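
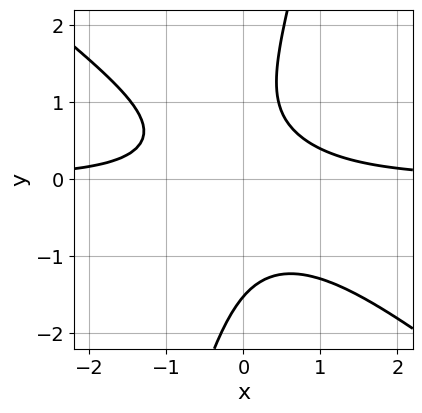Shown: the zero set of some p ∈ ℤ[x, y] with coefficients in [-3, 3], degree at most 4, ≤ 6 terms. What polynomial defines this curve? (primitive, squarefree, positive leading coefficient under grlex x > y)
1. The degree is 3 — the shape is more complex than any degree-2 curve.
2. Observable constraints: the curve avoids every integer x-axis point in the box.
3. Assembling these constraints gives the stated polynomial.

3*x^2*y + 3*x*y^2 - y^3 + y - 2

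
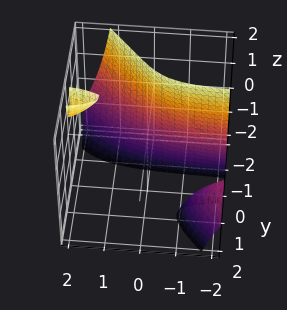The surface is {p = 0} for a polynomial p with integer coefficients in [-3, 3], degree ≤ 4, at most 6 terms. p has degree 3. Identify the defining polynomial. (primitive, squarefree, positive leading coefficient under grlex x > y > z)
First, there are 3 components. They look like related sheets of one shape, so recover p as a whole.
Next, deg p = 3. A generic line meets the surface in up to 3 points.
Then, reading off the gridlines: no z-intercept at any integer in the box; it misses every integer gridline on the x-axis.
Finally, the integer polynomial consistent with all of this is the stated p.

2*x*y^2 - x*y*z + 2*y^3 - x*y + 1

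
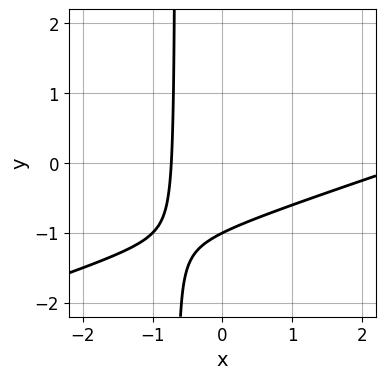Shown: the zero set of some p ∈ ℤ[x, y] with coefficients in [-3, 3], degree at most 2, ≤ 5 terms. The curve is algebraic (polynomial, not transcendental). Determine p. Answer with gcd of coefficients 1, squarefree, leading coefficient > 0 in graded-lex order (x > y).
x^2 - 3*x*y - 2*x - 2*y - 2

Degree: the shape is more complex than any degree-1 curve, so deg p = 2.
From the visible intercepts: it meets the y-axis at y = -1 (among the integer gridlines).
These observations pin down the coefficients.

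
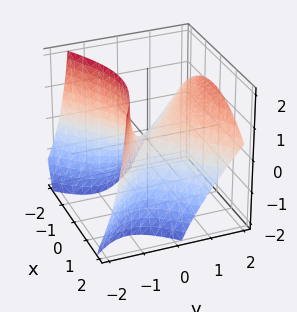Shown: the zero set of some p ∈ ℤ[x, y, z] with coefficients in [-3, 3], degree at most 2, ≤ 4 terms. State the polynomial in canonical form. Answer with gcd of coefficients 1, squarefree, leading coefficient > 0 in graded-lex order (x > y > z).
(a) deg p = 2.
(b) From the visible intercepts: one y-axis crossing is at y = 0; it meets the x-axis at x = 0 (among the integer gridlines); it meets the z-axis at z = 0 (among the integer gridlines).
(c) The integer polynomial consistent with all of this is the stated p.

2*x^2 - 3*y^2 + 3*y*z + 3*z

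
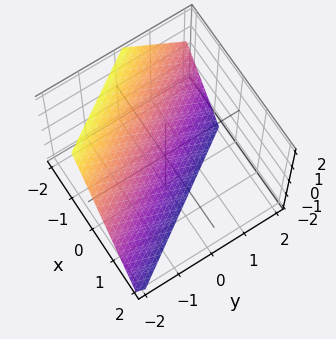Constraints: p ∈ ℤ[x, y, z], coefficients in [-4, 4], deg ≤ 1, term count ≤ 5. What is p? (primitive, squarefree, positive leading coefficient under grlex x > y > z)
3*x + 2*y + 2*z + 2

deg p = 1. The surface is flat (a plane).
Observable constraints: one y-axis crossing is at y = -1; it meets the z-axis at z = -1 (among the integer gridlines).
Matching integer coefficients to the picture gives p.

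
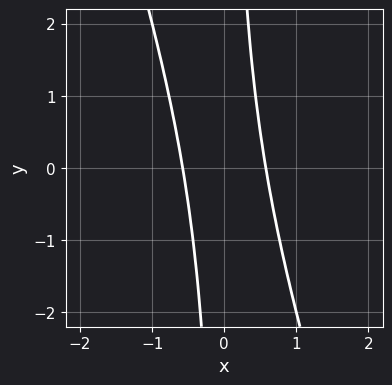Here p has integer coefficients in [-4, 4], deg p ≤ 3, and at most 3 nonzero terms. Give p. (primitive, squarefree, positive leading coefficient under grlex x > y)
3*x^2 + x*y - 1

Degree: the shape is more complex than any degree-1 curve, so deg p = 2.
Observable constraints: the curve avoids every integer y-axis point in the box.
Solving for integer coefficients yields p as stated.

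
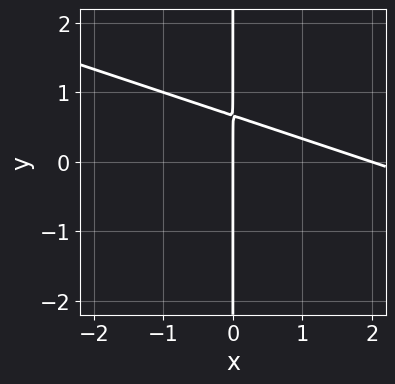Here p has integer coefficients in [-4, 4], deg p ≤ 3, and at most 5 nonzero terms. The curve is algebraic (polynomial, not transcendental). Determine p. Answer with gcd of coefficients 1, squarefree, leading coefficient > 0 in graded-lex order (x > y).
(a) Degree: a generic line meets the curve in up to 2 points, so deg p = 2.
(b) From the axis intercepts and sections: the x-axis gridline crossings are at x ∈ {0, 2}; the visible y-axis segment lies entirely on the curve.
(c) Together with the visible shape, these determine p as stated.

x^2 + 3*x*y - 2*x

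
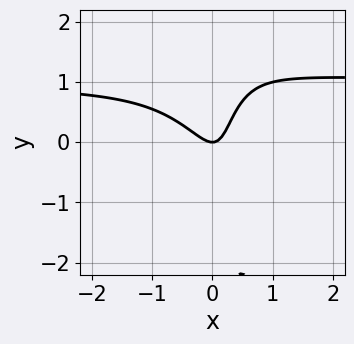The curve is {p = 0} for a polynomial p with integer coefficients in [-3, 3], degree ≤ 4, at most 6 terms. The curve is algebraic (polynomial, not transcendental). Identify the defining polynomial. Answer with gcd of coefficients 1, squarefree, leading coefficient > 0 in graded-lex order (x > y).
deg p = 3.
Checking where it meets the axes: it meets the x-axis at x = 0 (among the integer gridlines); it meets the y-axis at y = 0 (among the integer gridlines).
Matching integer coefficients to the picture gives p.

3*x^2*y + x*y^2 - 3*x^2 - 2*x*y + y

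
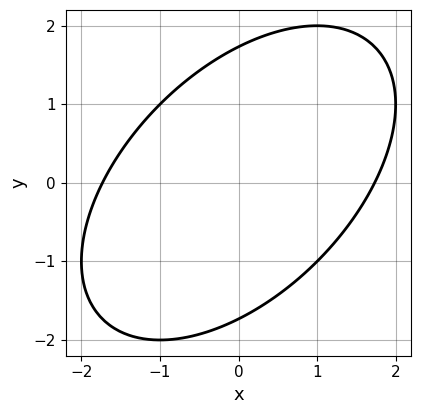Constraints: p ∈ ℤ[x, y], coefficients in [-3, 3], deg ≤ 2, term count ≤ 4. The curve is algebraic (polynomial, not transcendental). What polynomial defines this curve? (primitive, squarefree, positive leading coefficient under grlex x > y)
1. The degree is 2 — no degree-1 curve has this shape.
2. Solving for integer coefficients yields p as stated.

x^2 - x*y + y^2 - 3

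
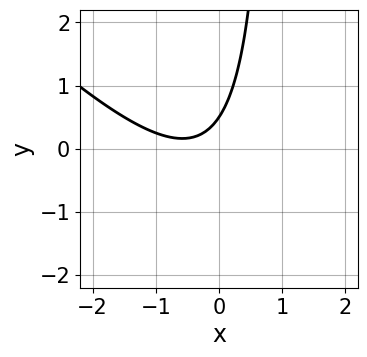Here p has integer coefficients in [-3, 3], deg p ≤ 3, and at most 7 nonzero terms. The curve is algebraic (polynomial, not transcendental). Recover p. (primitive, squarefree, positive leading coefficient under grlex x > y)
1. Degree: no degree-1 curve has this shape, so deg p = 2.
2. From the visible intercepts: no x-intercept at any integer in the box.
3. Fitting integer coefficients to these (and the overall shape) gives p.

2*x^2 + 2*x*y + 2*x - 2*y + 1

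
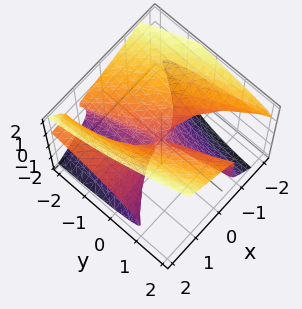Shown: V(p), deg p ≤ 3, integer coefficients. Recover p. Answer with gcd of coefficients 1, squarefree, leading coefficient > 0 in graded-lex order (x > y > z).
(a) Degree: a generic line meets the surface in up to 3 points, so deg p = 3.
(b) From the visible intercepts: it crosses the y-axis at the gridline y = 0; every point of the x-axis in the box is on the surface; it meets the z-axis at z = 0 (among the integer gridlines).
(c) Solving for integer coefficients yields p as stated.

3*x^2*z + x*z^2 - 3*z^3 + 3*x*y + y^2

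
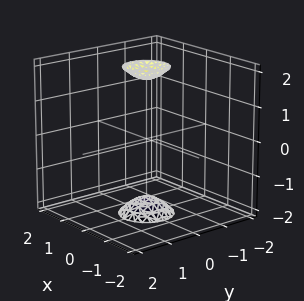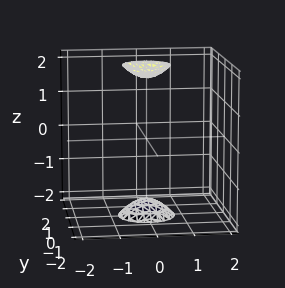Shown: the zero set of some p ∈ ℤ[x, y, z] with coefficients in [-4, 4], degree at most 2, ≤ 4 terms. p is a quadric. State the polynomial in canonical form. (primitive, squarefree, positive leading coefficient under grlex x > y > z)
3*x^2 + 3*y^2 - z^2 + 3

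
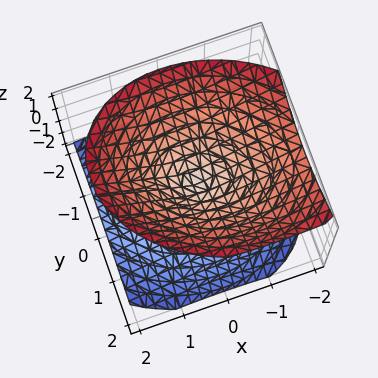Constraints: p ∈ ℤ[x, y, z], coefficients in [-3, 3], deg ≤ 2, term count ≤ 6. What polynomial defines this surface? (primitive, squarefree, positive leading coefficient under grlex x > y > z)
2*x^2 + x*y + x*z + 3*y^2 - 3*z^2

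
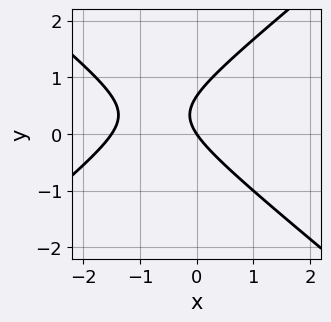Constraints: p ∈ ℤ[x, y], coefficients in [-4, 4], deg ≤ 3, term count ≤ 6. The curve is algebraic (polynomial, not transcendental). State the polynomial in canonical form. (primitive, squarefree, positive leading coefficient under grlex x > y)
2*x^2 - 3*y^2 + 3*x + 2*y

First, degree: the shape is more complex than any degree-1 curve, so deg p = 2.
Next, against the integer gridlines: it crosses the x-axis at the gridline x = 0; one y-axis crossing is at y = 0.
Finally, assembling these constraints gives the stated polynomial.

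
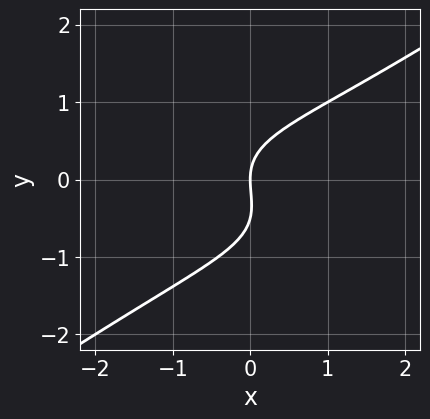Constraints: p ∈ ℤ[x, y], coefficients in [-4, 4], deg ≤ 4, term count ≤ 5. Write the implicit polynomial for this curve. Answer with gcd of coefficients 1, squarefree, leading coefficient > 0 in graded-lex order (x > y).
1. The degree is 3 — the shape is more complex than any degree-2 curve.
2. Checking where it meets the axes: one y-axis crossing is at y = 0; it crosses the x-axis at the gridline x = 0.
3. Fitting integer coefficients to these (and the overall shape) gives p.

x^2*y - 2*y^3 - y^2 + 2*x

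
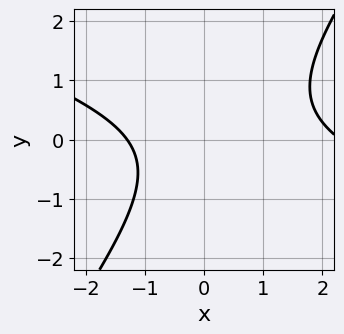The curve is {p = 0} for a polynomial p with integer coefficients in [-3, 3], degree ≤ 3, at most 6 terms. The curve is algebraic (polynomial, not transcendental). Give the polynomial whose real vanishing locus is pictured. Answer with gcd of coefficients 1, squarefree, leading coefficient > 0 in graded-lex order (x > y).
(a) deg p = 2.
(b) Reading off the gridlines: the curve avoids every integer y-axis point in the box.
(c) Assembling these constraints gives the stated polynomial.

x^2 + 2*x*y - 2*y^2 - x - 3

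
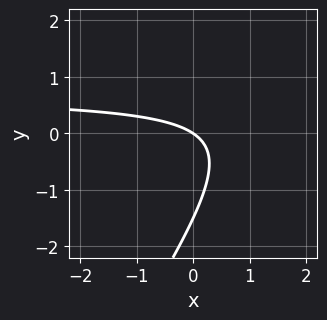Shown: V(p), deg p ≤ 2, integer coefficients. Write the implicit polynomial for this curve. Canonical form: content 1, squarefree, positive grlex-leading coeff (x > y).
(a) The degree is 2 — a generic line meets the curve in up to 2 points.
(b) Reading off the gridlines: it meets the y-axis at y = 0 (among the integer gridlines); one x-axis crossing is at x = 0.
(c) Solving for integer coefficients yields p as stated.

3*x*y - 2*y^2 - 2*x - 3*y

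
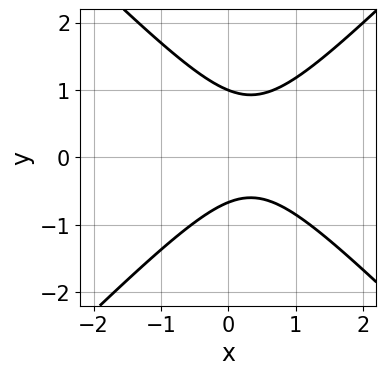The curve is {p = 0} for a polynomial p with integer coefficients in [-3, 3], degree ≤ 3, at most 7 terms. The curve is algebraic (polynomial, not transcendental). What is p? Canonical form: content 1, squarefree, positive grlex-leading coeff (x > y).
Degree: a generic line meets the curve in up to 2 points, so deg p = 2.
Against the integer gridlines: no x-intercept at any integer in the box; one y-axis crossing is at y = 1.
Matching integer coefficients to the picture gives p.

3*x^2 - 3*y^2 - 2*x + y + 2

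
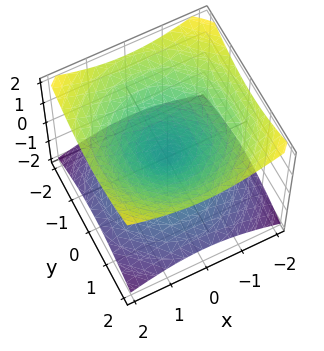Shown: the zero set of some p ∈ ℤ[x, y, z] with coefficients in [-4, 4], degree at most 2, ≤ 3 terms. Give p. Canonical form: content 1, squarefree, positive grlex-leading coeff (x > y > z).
x^2 + y^2 - 2*z^2

1. Degree: two nappes meeting at a single point; a quadric, so deg p = 2.
2. Symmetries: mirror symmetry z ↦ −z ⇒ only even powers of z; the surface is invariant under rotation about z: p = q(x² + y², z).
3. Reading off the gridlines: it crosses the x-axis at the gridline x = 0; a circular section at z = 1 has radius between 1 and 2; one y-axis crossing is at y = 0.
4. Together with the visible shape, these determine p as stated.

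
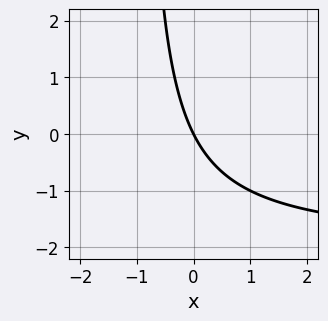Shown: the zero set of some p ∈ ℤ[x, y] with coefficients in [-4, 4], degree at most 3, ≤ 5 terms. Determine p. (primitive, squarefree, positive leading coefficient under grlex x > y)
x*y + 2*x + y

1. The degree is 2 — a generic line meets the curve in up to 2 points.
2. From the visible intercepts: it crosses the y-axis at the gridline y = 0; it meets the x-axis at x = 0 (among the integer gridlines).
3. Fitting integer coefficients to these (and the overall shape) gives p.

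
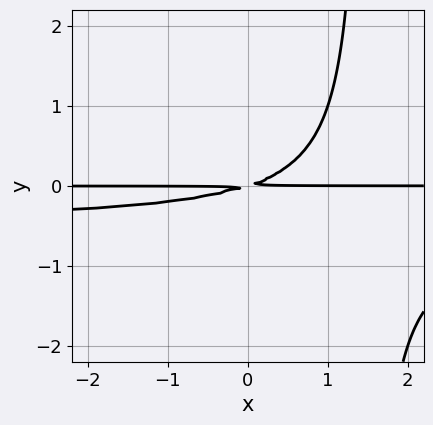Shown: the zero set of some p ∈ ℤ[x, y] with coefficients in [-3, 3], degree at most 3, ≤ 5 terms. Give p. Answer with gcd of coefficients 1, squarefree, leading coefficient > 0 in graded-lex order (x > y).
2*x*y^2 + x*y - 3*y^2

First, degree: the shape is more complex than any degree-2 curve, so deg p = 3.
Then, checking where it meets the axes: the visible x-axis segment lies entirely on the curve.
Finally, together with the visible shape, these determine p as stated.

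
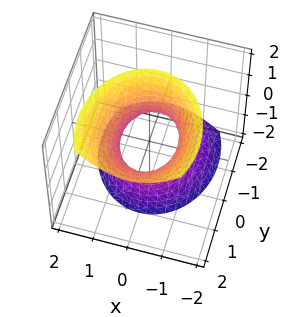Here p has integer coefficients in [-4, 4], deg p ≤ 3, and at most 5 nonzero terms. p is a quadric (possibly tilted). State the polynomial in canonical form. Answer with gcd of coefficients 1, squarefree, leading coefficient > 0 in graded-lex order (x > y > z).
First, deg p = 2.
Then, from the axis intercepts and sections: the y-axis gridline crossings are at y ∈ {-1, 1}; no z-intercept at any integer in the box.
Finally, matching integer coefficients to the picture gives p.

3*x^2 + 2*y^2 - 2*y*z - z^2 - 2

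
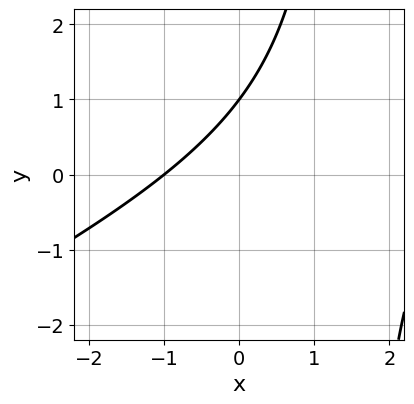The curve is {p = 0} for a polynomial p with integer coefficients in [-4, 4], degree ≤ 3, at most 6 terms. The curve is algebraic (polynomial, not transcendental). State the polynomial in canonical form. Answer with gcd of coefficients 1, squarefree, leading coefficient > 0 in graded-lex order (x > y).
1. The degree is 2 — no degree-1 curve has this shape.
2. From the visible intercepts: it crosses the y-axis at the gridline y = 1; it meets the x-axis at x = -1 (among the integer gridlines).
3. Assembling these constraints gives the stated polynomial.

x^2 - 2*x*y - 2*x + 3*y - 3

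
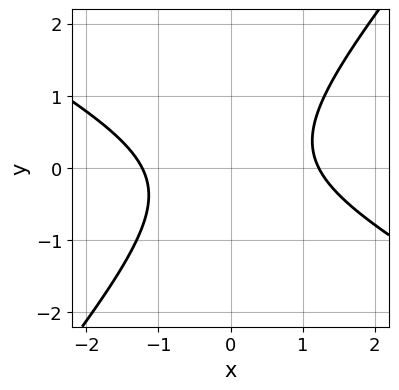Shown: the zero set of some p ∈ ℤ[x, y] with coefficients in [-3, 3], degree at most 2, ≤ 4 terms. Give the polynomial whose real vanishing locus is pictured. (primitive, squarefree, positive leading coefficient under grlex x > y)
1. deg p = 2.
2. Checking where it meets the axes: no y-intercept at any integer in the box.
3. These observations pin down the coefficients.

2*x^2 + 2*x*y - 3*y^2 - 3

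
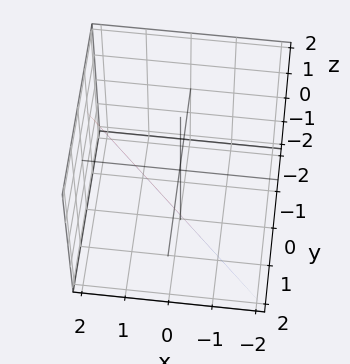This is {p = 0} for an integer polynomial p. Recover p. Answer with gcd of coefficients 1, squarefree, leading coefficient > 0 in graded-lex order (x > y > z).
2*x + 2*y - z - 2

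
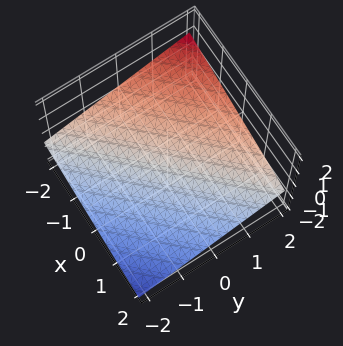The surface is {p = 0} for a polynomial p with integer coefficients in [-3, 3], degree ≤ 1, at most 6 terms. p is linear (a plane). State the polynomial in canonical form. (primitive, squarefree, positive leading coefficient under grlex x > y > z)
Degree: every cross-section is a straight line — this is a plane, so deg p = 1.
Reading off the gridlines: it meets the y-axis at y = 2 (among the integer gridlines); it meets the x-axis at x = -2 (among the integer gridlines).
Assembling these constraints gives the stated polynomial.

x - y + 3*z + 2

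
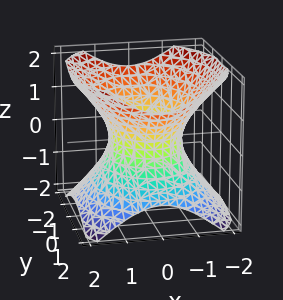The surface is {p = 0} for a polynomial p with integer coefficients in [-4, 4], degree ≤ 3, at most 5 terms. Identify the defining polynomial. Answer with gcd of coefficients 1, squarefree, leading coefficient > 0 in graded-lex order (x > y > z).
(a) The degree is 2 — one connected sheet with a waist; a quadric.
(b) Symmetries: mirror symmetry z ↦ −z ⇒ only even powers of z; it's symmetric under x → −x, forcing even powers of x; it's symmetric under y → −y, forcing even powers of y.
(c) From the axis intercepts and sections: the x-axis gridline crossings are at x ∈ {-1, 1}; no z-intercept at any integer in the box.
(d) Putting this together gives p.

3*x^2 + 2*y^2 - 3*z^2 - 3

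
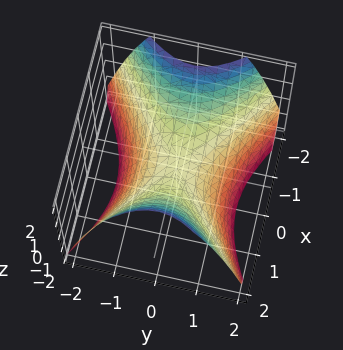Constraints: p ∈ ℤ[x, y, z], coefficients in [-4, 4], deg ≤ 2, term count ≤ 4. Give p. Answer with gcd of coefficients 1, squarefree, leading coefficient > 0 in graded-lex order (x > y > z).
First, the degree is 2 — a hyperbolic paraboloid; a quadric.
Next, symmetries: the y ↦ −y reflection is a symmetry, so y appears only in even powers; the x ↦ −x reflection is a symmetry, so x appears only in even powers.
Next, against the integer gridlines: it meets the x-axis at x = 0 (among the integer gridlines); it crosses the y-axis at the gridline y = 0; it crosses the z-axis at the gridline z = 0.
Finally, together with the visible shape, these determine p as stated.

2*x^2 - 3*y^2 - 3*z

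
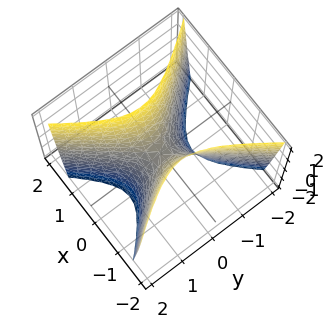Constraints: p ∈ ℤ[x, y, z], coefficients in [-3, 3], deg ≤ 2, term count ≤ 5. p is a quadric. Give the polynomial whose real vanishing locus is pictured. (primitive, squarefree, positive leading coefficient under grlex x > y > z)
First, deg p = 2.
Next, symmetries: mirror symmetry y ↦ −y ⇒ only even powers of y; mirror symmetry x ↦ −x ⇒ only even powers of x.
Then, checking where it meets the axes: it meets the y-axis at y = 0 (among the integer gridlines); one x-axis crossing is at x = 0.
Finally, these observations pin down the coefficients.

3*x^2 - 2*y^2 - z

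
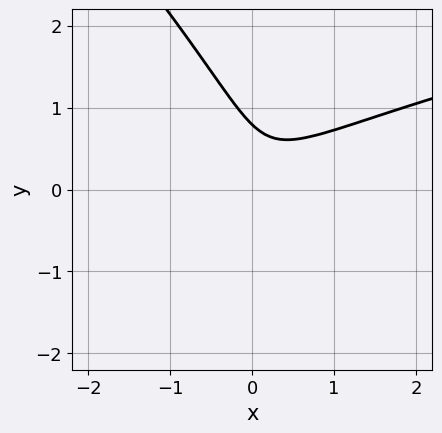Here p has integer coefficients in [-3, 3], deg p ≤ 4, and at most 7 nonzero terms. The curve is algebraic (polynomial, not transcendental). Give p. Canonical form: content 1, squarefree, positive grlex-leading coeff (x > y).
2*x*y^2 + 2*y^3 - 3*x^2 + 3*x*y - 1

The degree is 3 — a generic line meets the curve in up to 3 points.
Reading off the gridlines: no x-intercept at any integer in the box.
These observations pin down the coefficients.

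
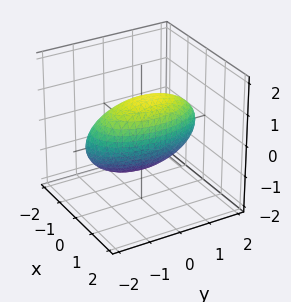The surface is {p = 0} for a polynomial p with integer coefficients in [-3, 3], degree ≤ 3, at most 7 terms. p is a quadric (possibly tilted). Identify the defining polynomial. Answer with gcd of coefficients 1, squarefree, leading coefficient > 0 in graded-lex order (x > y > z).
deg p = 2. The shape is more complex than any degree-1 surface.
Checking where it meets the axes: the x-axis gridline crossings are at x ∈ {-1, 1}.
Matching integer coefficients to the picture gives p.

3*x^2 - 2*x*z + y^2 + 2*z^2 - 3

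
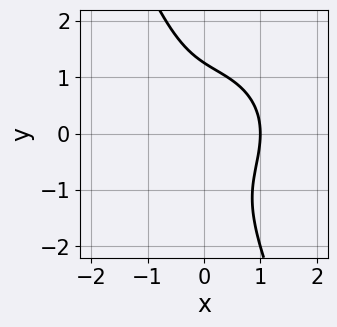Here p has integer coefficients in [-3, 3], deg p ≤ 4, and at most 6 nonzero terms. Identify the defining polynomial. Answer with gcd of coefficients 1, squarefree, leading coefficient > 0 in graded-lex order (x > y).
(a) The degree is 3 — a generic line meets the curve in up to 3 points.
(b) Reading off the gridlines: one x-axis crossing is at x = 1.
(c) Solving for integer coefficients yields p as stated.

2*x^3 + 2*x*y^2 + y^3 - 2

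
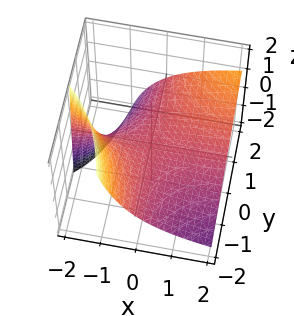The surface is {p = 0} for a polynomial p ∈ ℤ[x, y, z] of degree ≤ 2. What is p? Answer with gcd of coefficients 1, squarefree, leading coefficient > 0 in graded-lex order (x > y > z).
1. deg p = 2. No degree-1 surface has this shape.
2. From the axis intercepts and sections: every point of the y-axis in the box is on the surface; it crosses the z-axis at the gridline z = 0.
3. The integer polynomial consistent with all of this is the stated p. Check: (2, 0, 0) on the x-axis lies on the surface, and p(2, 0, 0) = 0. ✓

x*y - x*z - 2*z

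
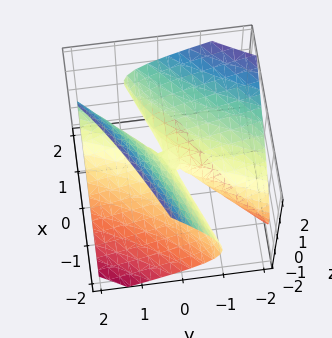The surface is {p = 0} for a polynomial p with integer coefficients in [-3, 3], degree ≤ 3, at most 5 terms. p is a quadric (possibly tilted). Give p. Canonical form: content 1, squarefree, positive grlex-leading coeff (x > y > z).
x^2 - 3*x*y + y^2 + 2*y*z - 2*z^2

1. deg p = 2.
2. From the visible intercepts: it crosses the x-axis at the gridline x = 0; it crosses the z-axis at the gridline z = 0; it meets the y-axis at y = 0 (among the integer gridlines).
3. Matching integer coefficients to the picture gives p.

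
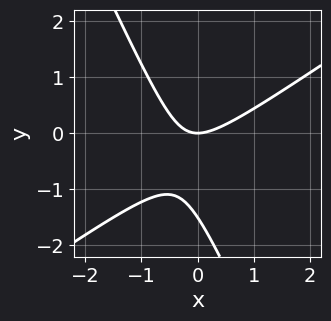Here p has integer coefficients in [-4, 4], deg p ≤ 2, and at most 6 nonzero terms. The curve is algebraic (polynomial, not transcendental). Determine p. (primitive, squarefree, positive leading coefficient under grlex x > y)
First, the degree is 2 — a generic line meets the curve in up to 2 points.
Next, from the axis intercepts and sections: it meets the y-axis at y = 0 (among the integer gridlines); it meets the x-axis at x = 0 (among the integer gridlines).
Finally, these observations pin down the coefficients.

3*x^2 - 3*x*y - 2*y^2 - 3*y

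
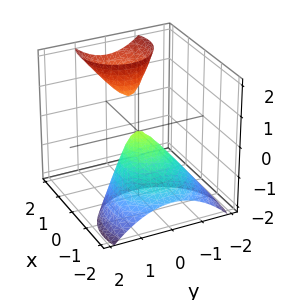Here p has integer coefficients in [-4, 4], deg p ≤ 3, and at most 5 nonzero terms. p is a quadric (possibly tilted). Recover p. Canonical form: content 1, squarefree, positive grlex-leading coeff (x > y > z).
2*x^2 - 3*x*z + 2*y^2 + z

1. I count 2 distinct pieces. They look like related sheets of one shape, so recover p as a whole.
2. The degree is 2 — the shape is more complex than any degree-1 surface.
3. Against the integer gridlines: it meets the x-axis at x = 0 (among the integer gridlines); it meets the z-axis at z = 0 (among the integer gridlines); it meets the y-axis at y = 0 (among the integer gridlines).
4. Together with the visible shape, these determine p as stated.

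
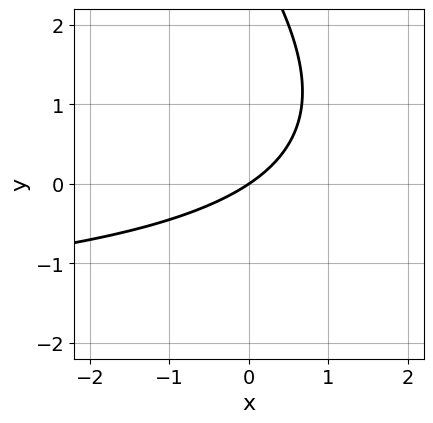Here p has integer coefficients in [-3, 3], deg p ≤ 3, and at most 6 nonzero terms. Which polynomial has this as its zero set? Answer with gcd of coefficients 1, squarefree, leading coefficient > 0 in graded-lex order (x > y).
x*y + y^2 + 2*x - 3*y

(a) The degree is 2 — a generic line meets the curve in up to 2 points.
(b) From the visible intercepts: one x-axis crossing is at x = 0; it meets the y-axis at y = 0 (among the integer gridlines).
(c) Fitting integer coefficients to these (and the overall shape) gives p.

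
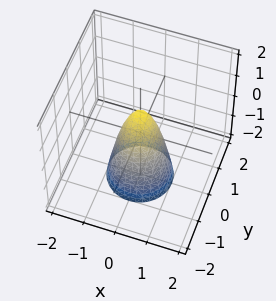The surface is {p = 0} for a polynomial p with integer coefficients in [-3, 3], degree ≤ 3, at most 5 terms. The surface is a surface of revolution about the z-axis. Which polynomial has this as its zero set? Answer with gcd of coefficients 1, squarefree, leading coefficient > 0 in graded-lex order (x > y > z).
3*x^2 + 3*y^2 + z - 1

(a) The degree is 2 — no degree-1 surface has this shape.
(b) Symmetries: rotational symmetry about the z-axis ⇒ p depends on x, y only through x² + y².
(c) Against the integer gridlines: a circular section at z = -1 has radius between 0 and 1; one z-axis crossing is at z = 1.
(d) Putting this together gives p.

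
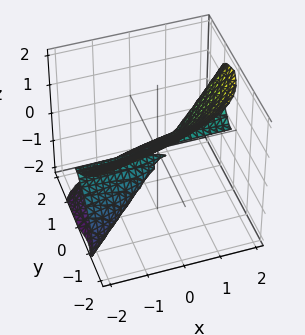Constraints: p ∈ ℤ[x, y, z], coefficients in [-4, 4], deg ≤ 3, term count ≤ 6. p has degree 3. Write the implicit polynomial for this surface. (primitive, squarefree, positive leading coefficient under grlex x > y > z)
1. deg p = 3. A generic line meets the surface in up to 3 points.
2. Observable constraints: it meets the z-axis at z = 0 (among the integer gridlines); every point of the x-axis in the box is on the surface; it meets the y-axis at y = 0 (among the integer gridlines).
3. Matching integer coefficients to the picture gives p.

2*x*z^2 - 2*y^3 - 2*z^3 - y*z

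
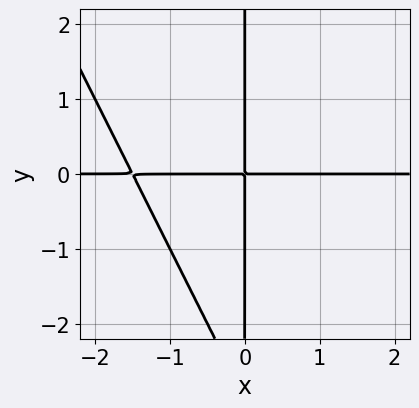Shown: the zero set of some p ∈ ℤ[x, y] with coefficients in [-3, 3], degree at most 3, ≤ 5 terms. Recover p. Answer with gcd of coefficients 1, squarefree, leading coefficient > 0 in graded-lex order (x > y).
2*x^2*y + x*y^2 + 3*x*y

(a) deg p = 3.
(b) From the axis intercepts and sections: every point of the x-axis in the box is on the curve; every point of the y-axis in the box is on the curve.
(c) The integer polynomial consistent with all of this is the stated p.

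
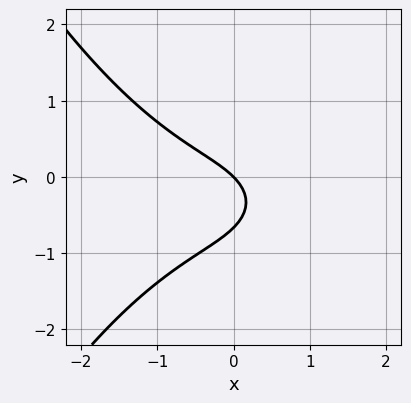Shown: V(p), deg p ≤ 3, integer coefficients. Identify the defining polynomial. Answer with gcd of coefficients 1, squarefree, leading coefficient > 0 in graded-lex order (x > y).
x^3 + 3*y^2 + 2*x + 2*y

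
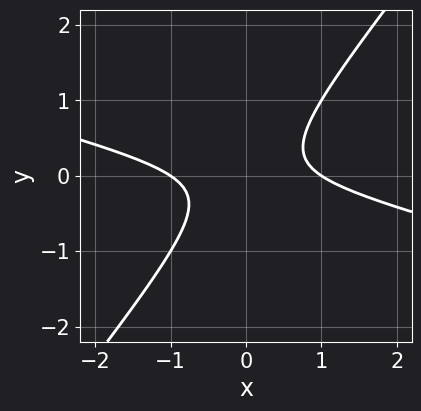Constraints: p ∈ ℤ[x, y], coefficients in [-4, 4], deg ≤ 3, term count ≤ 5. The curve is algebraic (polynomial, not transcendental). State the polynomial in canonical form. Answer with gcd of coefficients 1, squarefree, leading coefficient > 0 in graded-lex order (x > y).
1. The degree is 2 — the shape is more complex than any degree-1 curve.
2. Checking where it meets the axes: it misses every integer gridline on the y-axis; the x-axis gridline crossings are at x ∈ {-1, 1}.
3. Fitting integer coefficients to these (and the overall shape) gives p.

x^2 + 3*x*y - 3*y^2 - 1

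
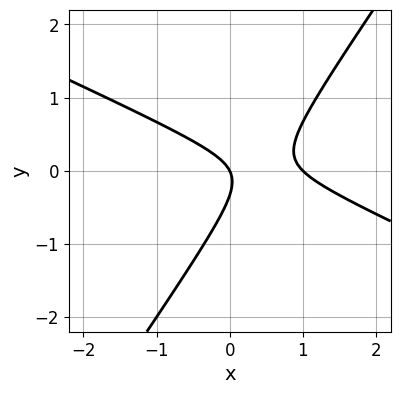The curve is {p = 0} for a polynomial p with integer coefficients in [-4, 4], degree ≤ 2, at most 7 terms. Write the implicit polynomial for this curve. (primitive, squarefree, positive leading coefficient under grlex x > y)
2*x^2 + 3*x*y - 3*y^2 - 2*x - y

(a) deg p = 2.
(b) Observable constraints: among the integer gridlines, it crosses the x-axis at x ∈ {0, 1}; it crosses the y-axis at the gridline y = 0.
(c) Fitting integer coefficients to these (and the overall shape) gives p.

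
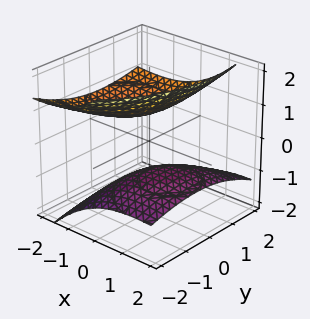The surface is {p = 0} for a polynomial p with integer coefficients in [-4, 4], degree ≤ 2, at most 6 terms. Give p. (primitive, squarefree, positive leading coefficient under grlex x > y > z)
x^2 + 3*x*z + y^2 - y*z - 3*z^2 + 2

First, the picture has 2 separate pieces. They look like related sheets of one shape, so recover p as a whole.
Next, the degree is 2 — a generic line meets the surface in up to 2 points.
Then, from the axis intercepts and sections: no x-intercept at any integer in the box; it misses every integer gridline on the y-axis.
Finally, together with the visible shape, these determine p as stated.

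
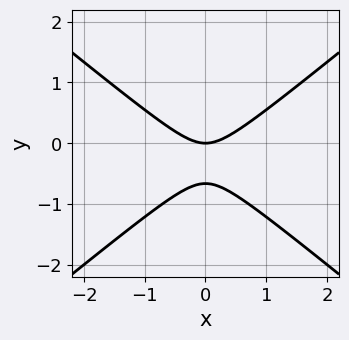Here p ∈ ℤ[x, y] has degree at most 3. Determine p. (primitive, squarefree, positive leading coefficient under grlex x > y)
(a) The degree is 2 — the shape is more complex than any degree-1 curve.
(b) Symmetries: mirror symmetry x ↦ −x ⇒ only even powers of x.
(c) From the axis intercepts and sections: one x-axis crossing is at x = 0; one y-axis crossing is at y = 0.
(d) These observations pin down the coefficients.

2*x^2 - 3*y^2 - 2*y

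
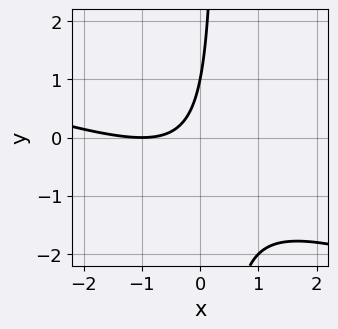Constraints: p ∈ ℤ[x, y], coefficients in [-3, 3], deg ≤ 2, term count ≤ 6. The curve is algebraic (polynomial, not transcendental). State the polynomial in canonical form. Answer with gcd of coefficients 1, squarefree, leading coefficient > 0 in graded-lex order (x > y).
x^2 + 3*x*y + 2*x - y + 1

1. deg p = 2. The shape is more complex than any degree-1 curve.
2. Against the integer gridlines: it meets the y-axis at y = 1 (among the integer gridlines); one x-axis crossing is at x = -1.
3. Matching integer coefficients to the picture gives p.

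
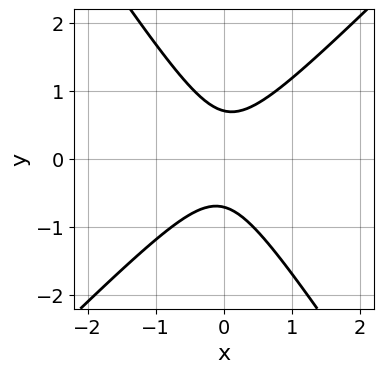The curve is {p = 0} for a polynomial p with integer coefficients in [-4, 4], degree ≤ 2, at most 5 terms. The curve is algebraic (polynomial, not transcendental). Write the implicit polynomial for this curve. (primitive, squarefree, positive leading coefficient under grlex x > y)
3*x^2 - x*y - 2*y^2 + 1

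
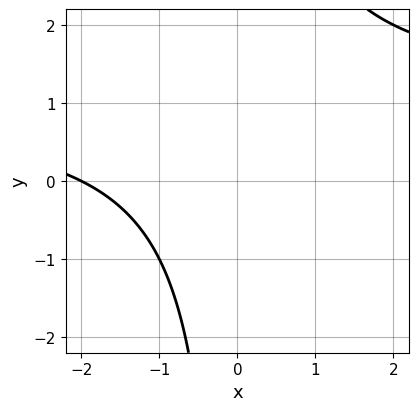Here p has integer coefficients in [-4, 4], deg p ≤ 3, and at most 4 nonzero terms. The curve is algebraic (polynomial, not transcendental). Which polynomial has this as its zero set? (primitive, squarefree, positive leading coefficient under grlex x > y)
(a) deg p = 2.
(b) Against the integer gridlines: one x-axis crossing is at x = -2; the curve avoids every integer y-axis point in the box.
(c) These observations pin down the coefficients.

x*y - x - 2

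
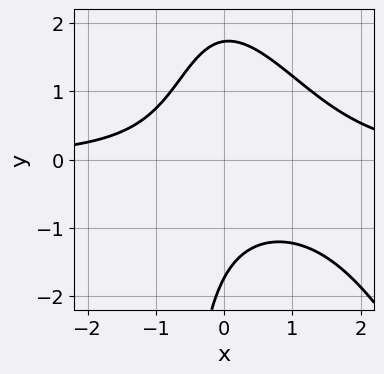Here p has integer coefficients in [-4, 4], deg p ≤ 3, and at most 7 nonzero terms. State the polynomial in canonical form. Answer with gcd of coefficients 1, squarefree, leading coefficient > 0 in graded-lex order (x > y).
2*x^2*y + x*y^2 - 2*x*y + y^2 - 3

(a) deg p = 3.
(b) From the visible intercepts: no x-intercept at any integer in the box.
(c) Together with the visible shape, these determine p as stated.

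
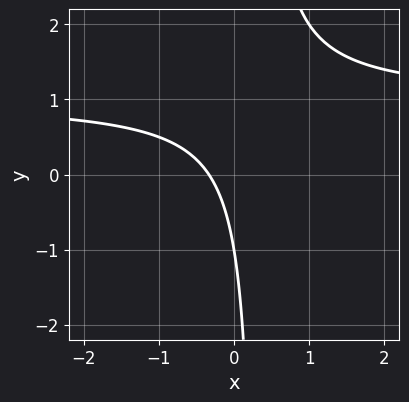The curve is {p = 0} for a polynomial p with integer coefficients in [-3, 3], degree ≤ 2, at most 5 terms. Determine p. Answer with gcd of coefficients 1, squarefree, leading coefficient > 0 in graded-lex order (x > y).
3*x*y - 3*x - y - 1

1. Degree: no degree-1 curve has this shape, so deg p = 2.
2. Against the integer gridlines: it crosses the y-axis at the gridline y = -1.
3. Assembling these constraints gives the stated polynomial.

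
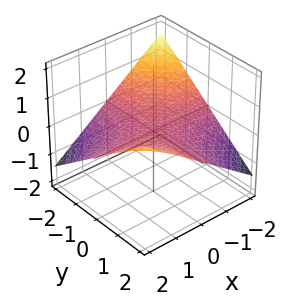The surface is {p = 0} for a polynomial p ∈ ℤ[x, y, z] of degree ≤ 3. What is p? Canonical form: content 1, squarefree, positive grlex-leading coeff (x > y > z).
Degree: a saddle surface; a quadric, so deg p = 2.
From the axis intercepts and sections: the visible x-axis segment lies entirely on the surface; it crosses the z-axis at the gridline z = 0; every point of the y-axis in the box is on the surface.
The integer polynomial consistent with all of this is the stated p.

x*y - 3*z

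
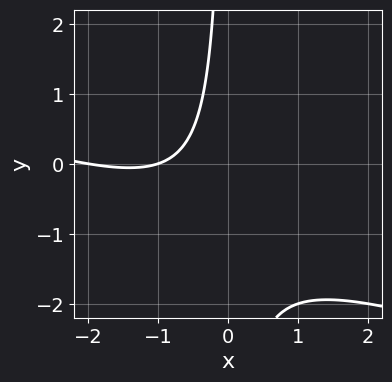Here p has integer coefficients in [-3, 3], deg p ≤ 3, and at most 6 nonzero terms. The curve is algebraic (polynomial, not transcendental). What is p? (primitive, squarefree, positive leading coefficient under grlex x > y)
1. deg p = 2. A generic line meets the curve in up to 2 points.
2. Checking where it meets the axes: the curve avoids every integer y-axis point in the box; among the integer gridlines, it crosses the x-axis at x ∈ {-2, -1}.
3. Solving for integer coefficients yields p as stated.

x^2 + 3*x*y + 3*x + 2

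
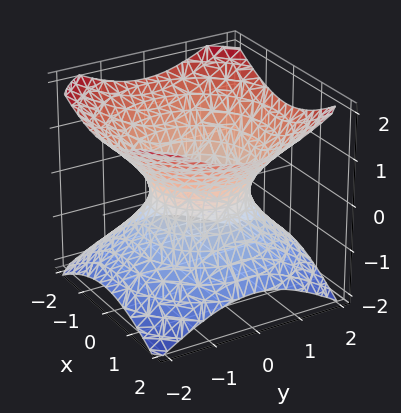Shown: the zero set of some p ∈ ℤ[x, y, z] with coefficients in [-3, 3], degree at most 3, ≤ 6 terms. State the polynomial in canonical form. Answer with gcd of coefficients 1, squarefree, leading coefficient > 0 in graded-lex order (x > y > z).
2*x^2 + 2*y^2 - 3*z^2 - 2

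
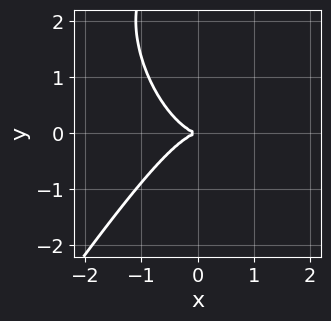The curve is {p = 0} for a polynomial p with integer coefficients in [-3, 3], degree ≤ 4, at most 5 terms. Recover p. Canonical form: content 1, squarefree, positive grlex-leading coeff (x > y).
1. Degree: the shape is more complex than any degree-2 curve, so deg p = 3.
2. From the visible intercepts: one x-axis crossing is at x = 0; it crosses the y-axis at the gridline y = 0.
3. Putting this together gives p.

3*x^3 - y^3 + 3*y^2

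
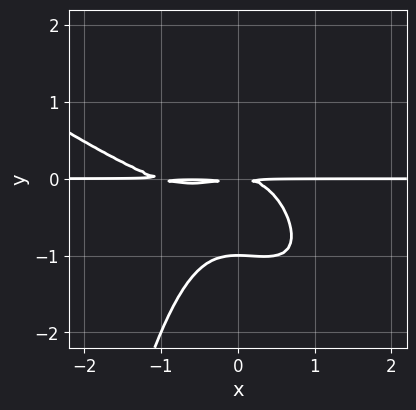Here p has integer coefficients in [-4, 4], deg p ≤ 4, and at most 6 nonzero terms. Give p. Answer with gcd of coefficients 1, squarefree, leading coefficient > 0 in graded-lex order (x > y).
2*x^3*y + 3*x^2*y^2 + 2*x^2*y + 3*y^3 + 3*y^2

1. deg p = 4. No degree-3 curve has this shape.
2. From the axis intercepts and sections: the visible x-axis segment lies entirely on the curve; it crosses the y-axis at the gridline y = -1.
3. Assembling these constraints gives the stated polynomial.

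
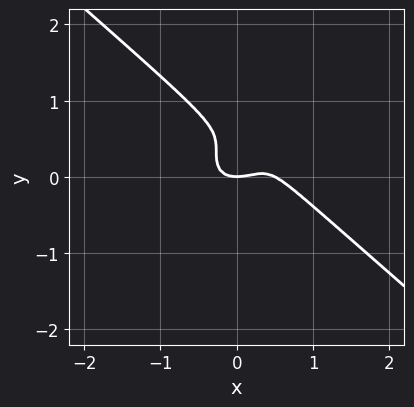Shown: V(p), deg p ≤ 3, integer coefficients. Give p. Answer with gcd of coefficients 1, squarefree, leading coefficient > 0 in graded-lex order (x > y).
(a) Degree: the shape is more complex than any degree-2 curve, so deg p = 3.
(b) Checking where it meets the axes: it crosses the y-axis at the gridline y = 0; one x-axis crossing is at x = 0.
(c) Putting this together gives p.

2*x^3 + 3*y^3 - x^2 - 3*y^2 + y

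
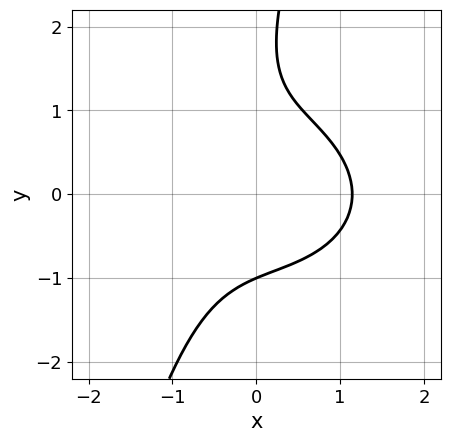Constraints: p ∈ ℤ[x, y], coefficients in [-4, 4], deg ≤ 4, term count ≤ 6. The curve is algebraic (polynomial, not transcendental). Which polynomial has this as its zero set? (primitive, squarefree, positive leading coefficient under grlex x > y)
2*x^3 + 3*x*y^2 - y^3 + 2*y^2 - 3

1. deg p = 3. No degree-2 curve has this shape.
2. Checking where it meets the axes: it crosses the y-axis at the gridline y = -1.
3. These observations pin down the coefficients.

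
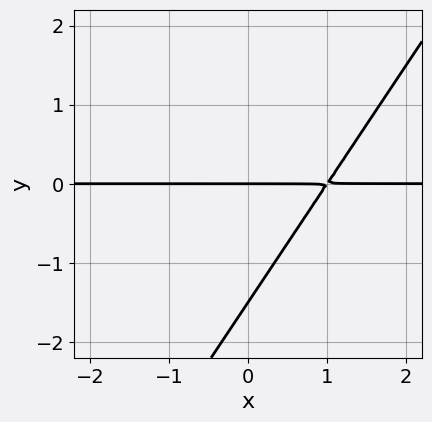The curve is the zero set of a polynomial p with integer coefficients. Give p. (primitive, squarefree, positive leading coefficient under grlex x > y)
3*x*y - 2*y^2 - 3*y

Degree: no degree-1 curve has this shape, so deg p = 2.
From the visible intercepts: every point of the x-axis in the box is on the curve; one y-axis crossing is at y = 0.
Putting this together gives p.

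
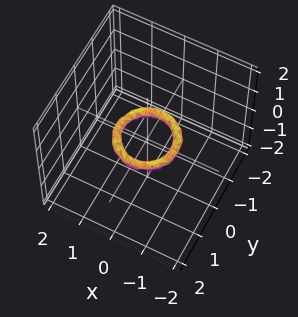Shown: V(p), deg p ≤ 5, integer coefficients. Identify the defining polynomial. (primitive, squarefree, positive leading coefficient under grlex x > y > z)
First, degree: the shape is more complex than any degree-3 surface, so deg p = 4.
Next, symmetry: the z-axis is an axis of rotation, so x and y enter only as x² + y².
Then, against the integer gridlines: among the integer gridlines, it crosses the y-axis at y ∈ {-1, 1}; the x-axis gridline crossings are at x ∈ {-1, 1}.
Finally, the integer polynomial consistent with all of this is the stated p.

2*x^4 + 4*x^2*y^2 + 2*y^4 - 3*x^2 - 3*y^2 + 3*z^2 + 1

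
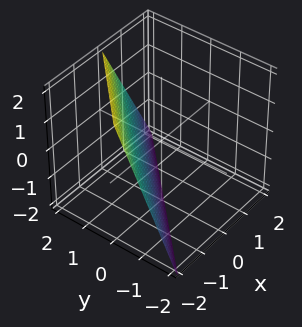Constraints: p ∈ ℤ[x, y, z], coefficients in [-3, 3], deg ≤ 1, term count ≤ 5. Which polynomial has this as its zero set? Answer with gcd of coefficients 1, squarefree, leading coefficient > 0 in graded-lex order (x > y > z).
2*x - 2*y + z + 2

First, degree: every cross-section is a straight line — this is a plane, so deg p = 1.
Then, observable constraints: one y-axis crossing is at y = 1; one x-axis crossing is at x = -1.
Finally, fitting integer coefficients to these (and the overall shape) gives p.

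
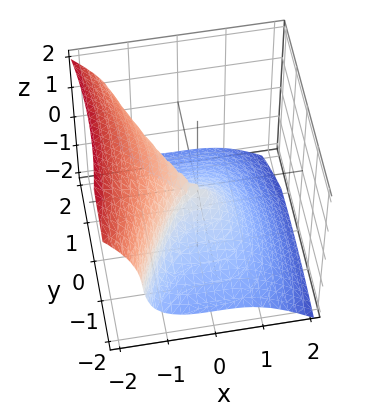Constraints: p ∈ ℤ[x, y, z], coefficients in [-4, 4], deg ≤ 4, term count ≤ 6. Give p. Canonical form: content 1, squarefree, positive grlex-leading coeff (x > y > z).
3*x^3 + 3*z^3 + 2*y^2 - y*z

1. Degree: a generic line meets the surface in up to 3 points, so deg p = 3.
2. Against the integer gridlines: it meets the x-axis at x = 0 (among the integer gridlines); it crosses the y-axis at the gridline y = 0.
3. The integer polynomial consistent with all of this is the stated p.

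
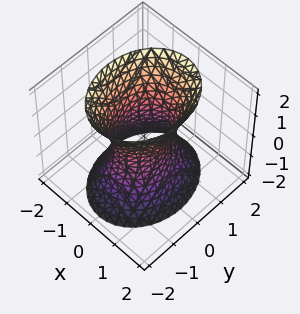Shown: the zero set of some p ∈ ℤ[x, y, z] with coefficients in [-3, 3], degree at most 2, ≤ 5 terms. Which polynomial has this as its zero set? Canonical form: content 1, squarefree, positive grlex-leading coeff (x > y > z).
The degree is 2 — one connected sheet with a waist; a quadric.
Symmetries: the x ↦ −x reflection is a symmetry, so x appears only in even powers; mirror symmetry y ↦ −y ⇒ only even powers of y; the z ↦ −z reflection is a symmetry, so z appears only in even powers.
Reading off the gridlines: the y-axis gridline crossings are at y ∈ {-1, 1}; no z-intercept at any integer in the box.
Solving for integer coefficients yields p as stated.

3*x^2 + 2*y^2 - z^2 - 2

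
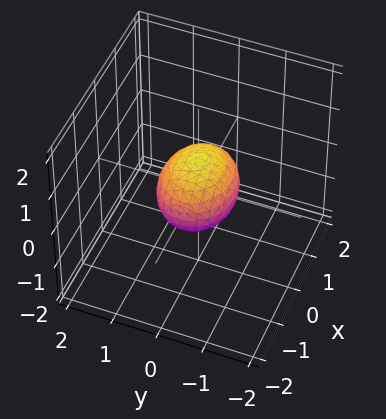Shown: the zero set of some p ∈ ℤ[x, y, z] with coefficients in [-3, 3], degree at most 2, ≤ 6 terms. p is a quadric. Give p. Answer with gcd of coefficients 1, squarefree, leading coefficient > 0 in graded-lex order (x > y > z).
2*x^2 + 3*y^2 + 3*z^2 - 2

1. Degree: a closed, bounded, convex surface; a quadric, so deg p = 2.
2. Symmetries: the y ↦ −y reflection is a symmetry, so y appears only in even powers; it's symmetric under x → −x, forcing even powers of x; mirror symmetry z ↦ −z ⇒ only even powers of z.
3. Checking where it meets the axes: among the integer gridlines, it crosses the x-axis at x ∈ {-1, 1}.
4. Putting this together gives p.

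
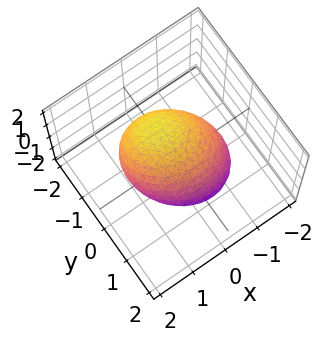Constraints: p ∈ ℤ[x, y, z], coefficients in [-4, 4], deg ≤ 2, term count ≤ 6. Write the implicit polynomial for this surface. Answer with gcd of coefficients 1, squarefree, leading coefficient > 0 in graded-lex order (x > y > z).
1. deg p = 2. A generic line meets the surface in up to 2 points.
2. From the visible intercepts: the z-axis gridline crossings are at z ∈ {-1, 1}; among the integer gridlines, it crosses the y-axis at y ∈ {-1, 1}.
3. Fitting integer coefficients to these (and the overall shape) gives p.

2*x^2 + x*y + 3*y^2 + 3*y*z + 3*z^2 - 3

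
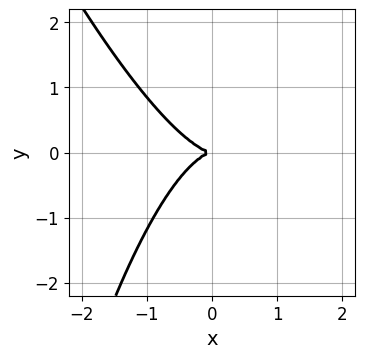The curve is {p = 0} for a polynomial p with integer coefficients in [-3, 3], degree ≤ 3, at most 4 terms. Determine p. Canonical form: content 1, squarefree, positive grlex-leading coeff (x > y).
3*x^3 + x^2*y + 3*y^2

First, the degree is 3 — the shape is more complex than any degree-2 curve.
Next, observable constraints: one x-axis crossing is at x = 0; it crosses the y-axis at the gridline y = 0.
Finally, fitting integer coefficients to these (and the overall shape) gives p.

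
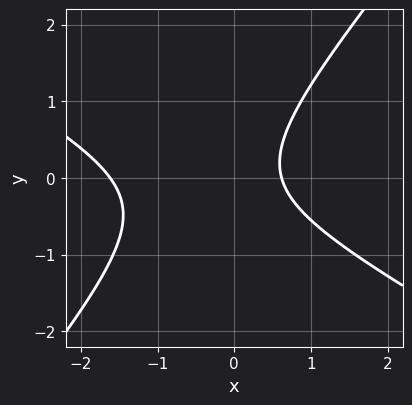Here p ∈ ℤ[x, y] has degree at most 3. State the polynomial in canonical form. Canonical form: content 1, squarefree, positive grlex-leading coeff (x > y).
2*x^2 + 2*x*y - 3*y^2 + 2*x - 2

First, the degree is 2 — no degree-1 curve has this shape.
Next, checking where it meets the axes: no y-intercept at any integer in the box.
Finally, together with the visible shape, these determine p as stated.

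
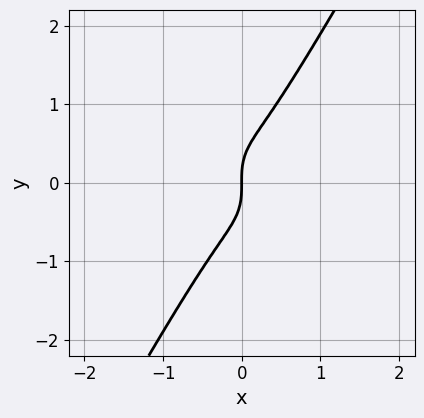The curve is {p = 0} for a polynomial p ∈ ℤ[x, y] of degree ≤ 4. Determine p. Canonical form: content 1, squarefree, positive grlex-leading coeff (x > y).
(a) Degree: a generic line meets the curve in up to 3 points, so deg p = 3.
(b) From the axis intercepts and sections: one y-axis crossing is at y = 0; it crosses the x-axis at the gridline x = 0.
(c) Assembling these constraints gives the stated polynomial.

2*x^3 + 2*x^2*y - y^3 + x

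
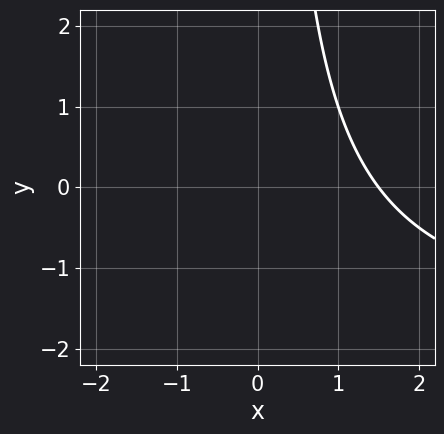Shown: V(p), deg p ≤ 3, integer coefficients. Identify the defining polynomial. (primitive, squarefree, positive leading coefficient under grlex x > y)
x*y + 2*x - 3

1. The degree is 2 — the shape is more complex than any degree-1 curve.
2. From the axis intercepts and sections: no y-intercept at any integer in the box.
3. Together with the visible shape, these determine p as stated.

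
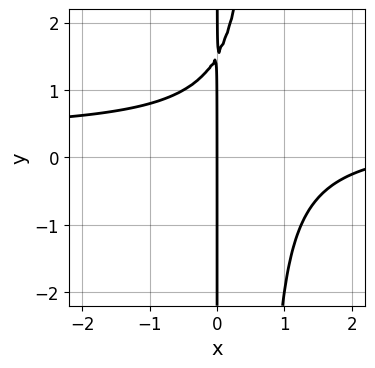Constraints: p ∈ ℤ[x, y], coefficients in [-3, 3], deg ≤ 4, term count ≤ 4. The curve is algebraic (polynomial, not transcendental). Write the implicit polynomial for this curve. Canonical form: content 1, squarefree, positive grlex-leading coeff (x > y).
3*x^2*y - x^2 - 2*x*y + 3*x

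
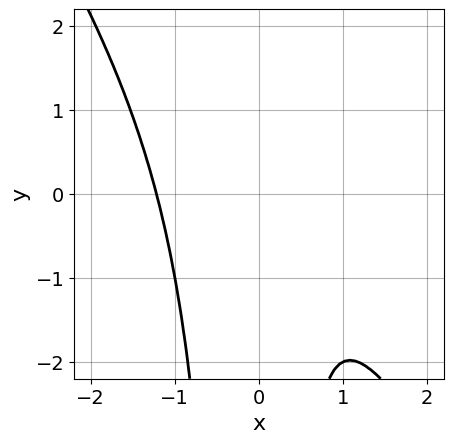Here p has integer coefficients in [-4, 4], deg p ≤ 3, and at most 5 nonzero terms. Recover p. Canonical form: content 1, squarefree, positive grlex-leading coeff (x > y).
3*x^3 + 2*x^2*y - 2*x + 3

(a) The degree is 3 — a generic line meets the curve in up to 3 points.
(b) Reading off the gridlines: no y-intercept at any integer in the box.
(c) Together with the visible shape, these determine p as stated.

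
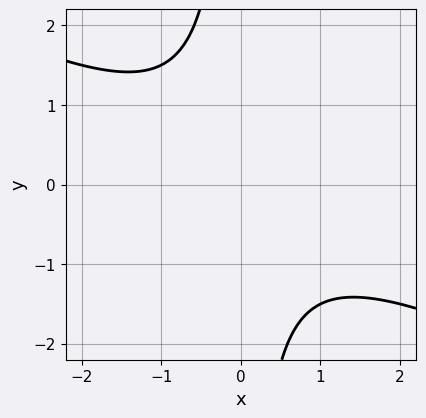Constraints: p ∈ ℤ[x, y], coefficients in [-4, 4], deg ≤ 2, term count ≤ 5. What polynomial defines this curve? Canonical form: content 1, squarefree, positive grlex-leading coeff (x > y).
x^2 + 2*x*y + 2

Degree: the shape is more complex than any degree-1 curve, so deg p = 2.
Reading off the gridlines: no y-intercept at any integer in the box; no x-intercept at any integer in the box.
Together with the visible shape, these determine p as stated.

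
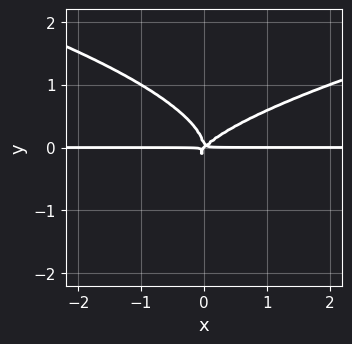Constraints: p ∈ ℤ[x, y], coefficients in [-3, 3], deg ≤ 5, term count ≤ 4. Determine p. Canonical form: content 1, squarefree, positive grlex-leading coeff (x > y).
2*y^4 - x^2*y + x*y^2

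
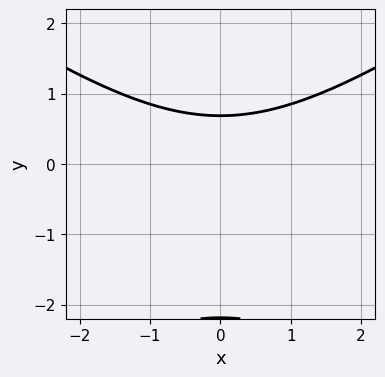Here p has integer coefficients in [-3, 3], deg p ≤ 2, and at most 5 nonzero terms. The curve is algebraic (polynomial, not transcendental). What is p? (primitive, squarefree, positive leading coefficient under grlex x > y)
x^2 - 2*y^2 - 3*y + 3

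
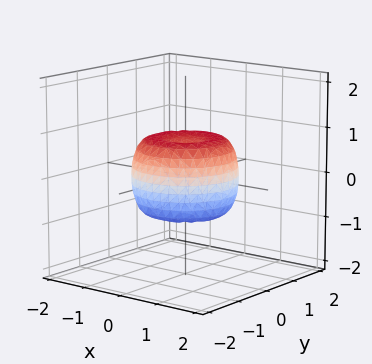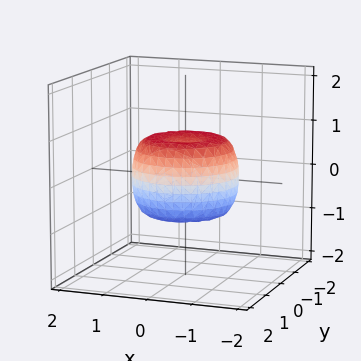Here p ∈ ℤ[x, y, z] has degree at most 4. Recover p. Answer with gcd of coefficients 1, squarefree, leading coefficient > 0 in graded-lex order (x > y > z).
2*x^4 + 4*x^2*y^2 + 2*y^4 - 2*x^2 - 2*y^2 + 2*z^2 - 1

1. deg p = 4.
2. Symmetries: rotational symmetry about the z-axis ⇒ p depends on x, y only through x² + y².
3. Observable constraints: a circular section at z = 0 has radius between 1 and 2.
4. Solving for integer coefficients yields p as stated.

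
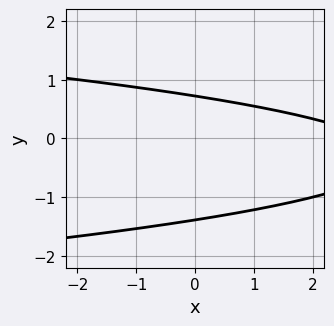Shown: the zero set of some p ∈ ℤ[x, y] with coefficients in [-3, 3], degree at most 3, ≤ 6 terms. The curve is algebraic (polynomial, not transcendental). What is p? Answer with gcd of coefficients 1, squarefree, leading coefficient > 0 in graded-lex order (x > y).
3*y^2 + x + 2*y - 3

The degree is 2 — a generic line meets the curve in up to 2 points.
From the axis intercepts and sections: no x-intercept at any integer in the box.
These observations pin down the coefficients.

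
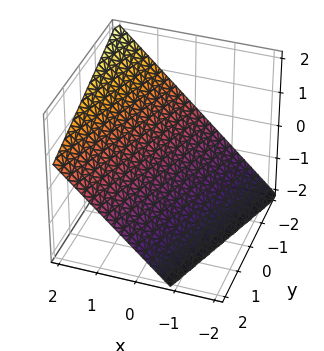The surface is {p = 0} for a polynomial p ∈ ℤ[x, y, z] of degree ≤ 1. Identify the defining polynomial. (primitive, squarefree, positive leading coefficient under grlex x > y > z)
3*x - y - 3*z - 2

First, the degree is 1 — every cross-section is a straight line — this is a plane.
Then, reading off the gridlines: it meets the y-axis at y = -2 (among the integer gridlines).
Finally, fitting integer coefficients to these (and the overall shape) gives p.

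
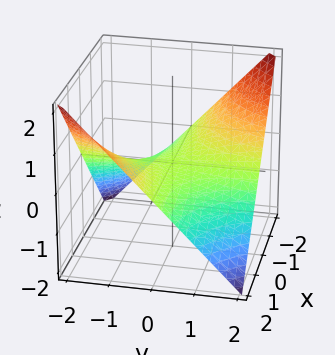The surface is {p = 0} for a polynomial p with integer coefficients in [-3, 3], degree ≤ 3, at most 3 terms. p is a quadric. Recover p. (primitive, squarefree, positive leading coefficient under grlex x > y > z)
(a) deg p = 2.
(b) Observable constraints: every point of the x-axis in the box is on the surface; it crosses the z-axis at the gridline z = 0.
(c) Putting this together gives p.

x*y + 2*z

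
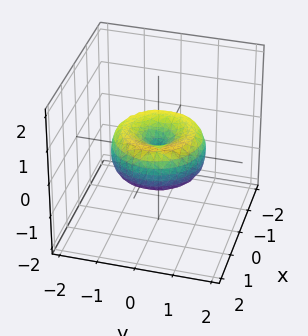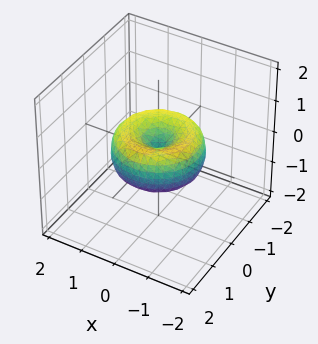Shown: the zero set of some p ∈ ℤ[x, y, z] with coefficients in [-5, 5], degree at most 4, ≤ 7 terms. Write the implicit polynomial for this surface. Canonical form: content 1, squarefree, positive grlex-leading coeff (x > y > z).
2*x^4 + 4*x^2*y^2 + 2*y^4 - 3*x^2 - 3*y^2 + 3*z^2

First, deg p = 4. The shape is more complex than any degree-3 surface.
Then, by symmetry, the surface is invariant under rotation about z: p = q(x² + y², z).
Next, reading off the gridlines: it crosses the x-axis at the gridline x = 0; it meets the y-axis at y = 0 (among the integer gridlines); it meets the z-axis at z = 0 (among the integer gridlines).
Finally, assembling these constraints gives the stated polynomial.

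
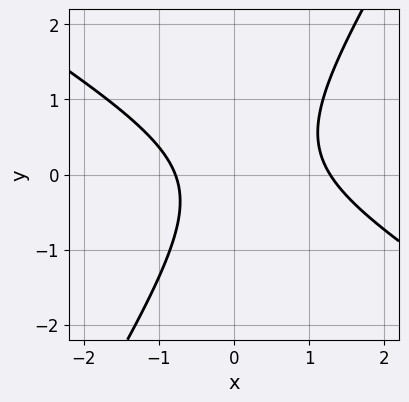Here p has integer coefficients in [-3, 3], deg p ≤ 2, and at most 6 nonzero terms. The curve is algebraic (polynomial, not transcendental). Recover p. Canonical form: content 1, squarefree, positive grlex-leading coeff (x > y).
(a) Degree: no degree-1 curve has this shape, so deg p = 2.
(b) From the visible intercepts: the curve avoids every integer y-axis point in the box.
(c) Fitting integer coefficients to these (and the overall shape) gives p.

2*x^2 + 2*x*y - 2*y^2 - x - 2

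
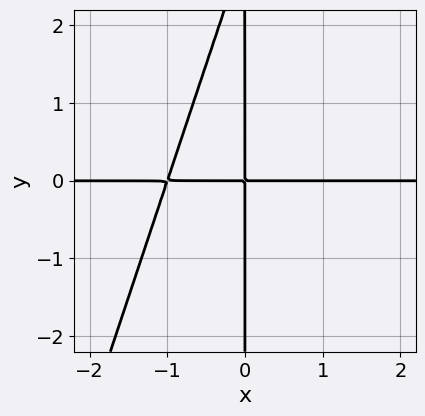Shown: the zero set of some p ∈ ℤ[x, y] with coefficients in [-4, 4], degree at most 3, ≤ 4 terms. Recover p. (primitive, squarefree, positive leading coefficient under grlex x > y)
3*x^2*y - x*y^2 + 3*x*y

deg p = 3.
Reading off the gridlines: the visible y-axis segment lies entirely on the curve; every point of the x-axis in the box is on the curve.
Putting this together gives p.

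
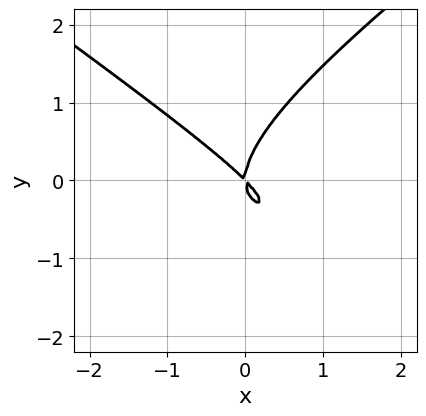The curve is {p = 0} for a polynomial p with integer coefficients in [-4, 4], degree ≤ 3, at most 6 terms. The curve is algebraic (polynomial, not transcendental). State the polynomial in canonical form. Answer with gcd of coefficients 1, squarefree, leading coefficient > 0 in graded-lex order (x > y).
x^2*y - 2*y^3 + 2*x^2 + 2*x*y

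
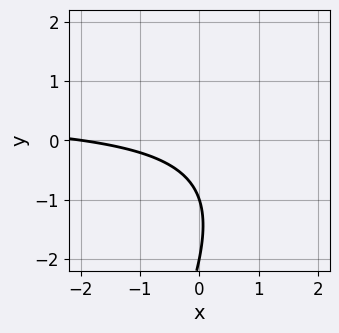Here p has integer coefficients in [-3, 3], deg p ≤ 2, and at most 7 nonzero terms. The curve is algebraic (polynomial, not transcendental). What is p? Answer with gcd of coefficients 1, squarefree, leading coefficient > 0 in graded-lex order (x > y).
1. deg p = 2. The shape is more complex than any degree-1 curve.
2. Observable constraints: the y-axis gridline crossings are at y ∈ {-2, -1}; one x-axis crossing is at x = -2.
3. Putting this together gives p.

2*x*y - y^2 - x - 3*y - 2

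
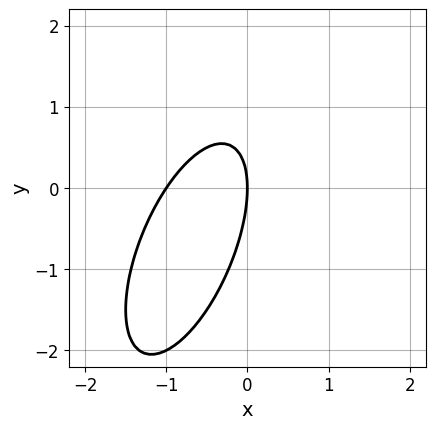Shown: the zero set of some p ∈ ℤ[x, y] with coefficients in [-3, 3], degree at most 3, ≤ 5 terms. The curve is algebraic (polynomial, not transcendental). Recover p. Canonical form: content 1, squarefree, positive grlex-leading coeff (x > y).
3*x^2 - 2*x*y + y^2 + 3*x

1. deg p = 2. The shape is more complex than any degree-1 curve.
2. Against the integer gridlines: it meets the y-axis at y = 0 (among the integer gridlines); among the integer gridlines, it crosses the x-axis at x ∈ {-1, 0}.
3. These observations pin down the coefficients.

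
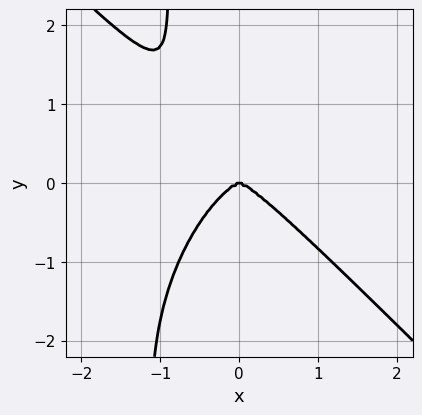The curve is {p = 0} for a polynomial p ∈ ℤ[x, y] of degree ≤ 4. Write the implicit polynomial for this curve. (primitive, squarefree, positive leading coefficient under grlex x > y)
3*x^4 - x^2*y^2 + 2*x*y^3 + 2*y^3

(a) deg p = 4. The shape is more complex than any degree-3 curve.
(b) Observable constraints: it crosses the x-axis at the gridline x = 0; one y-axis crossing is at y = 0.
(c) Together with the visible shape, these determine p as stated.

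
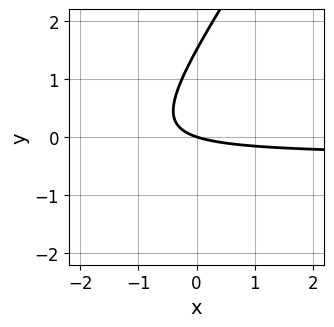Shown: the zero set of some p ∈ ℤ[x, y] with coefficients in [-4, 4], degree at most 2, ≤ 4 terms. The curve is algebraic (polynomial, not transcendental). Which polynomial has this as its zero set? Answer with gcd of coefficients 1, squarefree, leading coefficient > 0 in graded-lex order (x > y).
(a) The degree is 2 — a generic line meets the curve in up to 2 points.
(b) From the visible intercepts: one x-axis crossing is at x = 0; it crosses the y-axis at the gridline y = 0.
(c) Putting this together gives p.

3*x*y - 2*y^2 + x + 3*y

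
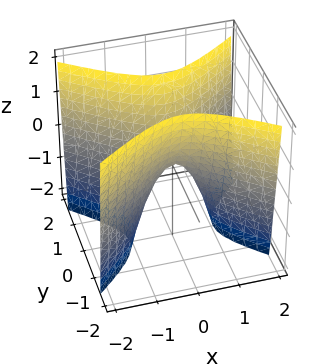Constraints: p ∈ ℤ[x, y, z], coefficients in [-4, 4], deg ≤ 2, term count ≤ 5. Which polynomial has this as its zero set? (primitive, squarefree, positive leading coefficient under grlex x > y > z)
1. The degree is 2 — a hyperbolic paraboloid; a quadric.
2. Symmetries: the y ↦ −y reflection is a symmetry, so y appears only in even powers; it's symmetric under x → −x, forcing even powers of x.
3. Against the integer gridlines: it crosses the x-axis at the gridline x = 0; it crosses the z-axis at the gridline z = 0.
4. The integer polynomial consistent with all of this is the stated p.

2*x^2 - 3*y^2 + z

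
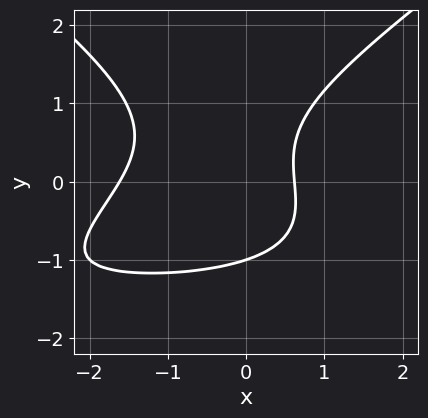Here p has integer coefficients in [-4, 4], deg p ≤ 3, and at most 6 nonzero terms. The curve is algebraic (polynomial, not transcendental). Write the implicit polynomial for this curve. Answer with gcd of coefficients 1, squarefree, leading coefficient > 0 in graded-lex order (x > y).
(a) Degree: the shape is more complex than any degree-2 curve, so deg p = 3.
(b) Observable constraints: it meets the y-axis at y = -1 (among the integer gridlines).
(c) The integer polynomial consistent with all of this is the stated p.

x^2*y - 2*y^3 + 2*x^2 + 2*x - 2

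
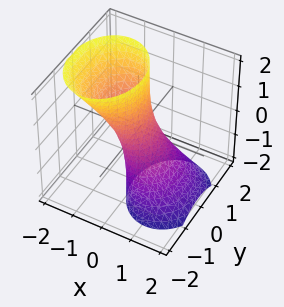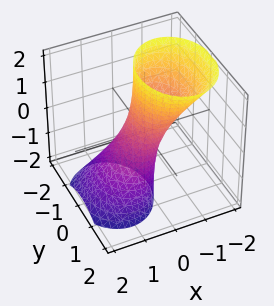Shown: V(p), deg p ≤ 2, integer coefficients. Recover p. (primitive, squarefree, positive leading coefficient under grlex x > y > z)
3*x^2 + 3*x*z + 2*y^2 - 1

Degree: the shape is more complex than any degree-1 surface, so deg p = 2.
Reading off the gridlines: no z-intercept at any integer in the box.
Solving for integer coefficients yields p as stated.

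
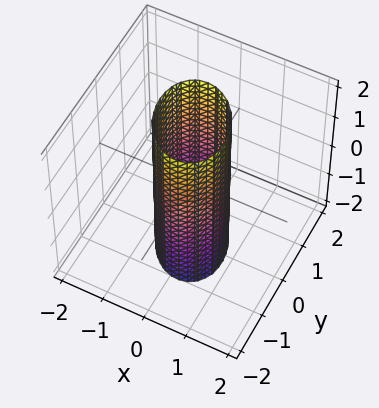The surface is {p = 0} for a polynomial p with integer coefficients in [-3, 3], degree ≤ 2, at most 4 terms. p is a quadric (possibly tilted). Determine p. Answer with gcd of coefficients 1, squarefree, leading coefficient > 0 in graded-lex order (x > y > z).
First, degree: a generic line meets the surface in up to 2 points, so deg p = 2.
Next, from the axis intercepts and sections: no z-intercept at any integer in the box; among the integer gridlines, it crosses the y-axis at y ∈ {-1, 1}.
Finally, assembling these constraints gives the stated polynomial.

3*x^2 + x*y + 2*y^2 - 2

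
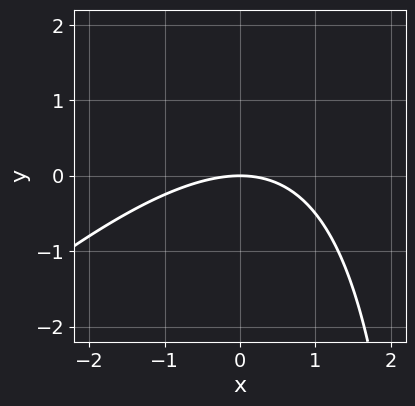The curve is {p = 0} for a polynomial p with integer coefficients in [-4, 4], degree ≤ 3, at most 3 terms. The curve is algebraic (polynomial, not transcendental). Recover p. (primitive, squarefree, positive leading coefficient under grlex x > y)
1. The degree is 2 — a generic line meets the curve in up to 2 points.
2. From the visible intercepts: one y-axis crossing is at y = 0; it meets the x-axis at x = 0 (among the integer gridlines).
3. The integer polynomial consistent with all of this is the stated p.

x^2 - x*y + 3*y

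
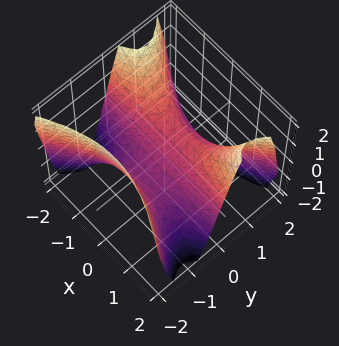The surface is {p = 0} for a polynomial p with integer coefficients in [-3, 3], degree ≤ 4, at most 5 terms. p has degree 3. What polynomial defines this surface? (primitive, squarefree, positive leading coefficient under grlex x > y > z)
2*x^2*y - 3*y^3 + 3*y - 3*z

Degree: a generic line meets the surface in up to 3 points, so deg p = 3.
From the axis intercepts and sections: among the integer gridlines, it crosses the y-axis at y ∈ {-1, 0, 1}; one z-axis crossing is at z = 0; every point of the x-axis in the box is on the surface.
These observations pin down the coefficients.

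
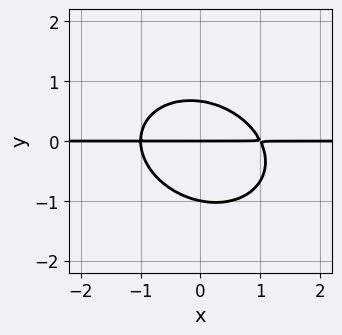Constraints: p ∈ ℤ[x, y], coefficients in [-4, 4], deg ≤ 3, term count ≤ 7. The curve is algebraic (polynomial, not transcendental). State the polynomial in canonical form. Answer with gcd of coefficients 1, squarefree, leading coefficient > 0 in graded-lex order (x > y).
(a) deg p = 3. No degree-2 curve has this shape.
(b) Reading off the gridlines: the visible x-axis segment lies entirely on the curve; the y-axis gridline crossings are at y ∈ {-1, 0}.
(c) Fitting integer coefficients to these (and the overall shape) gives p.

2*x^2*y + x*y^2 + 3*y^3 + y^2 - 2*y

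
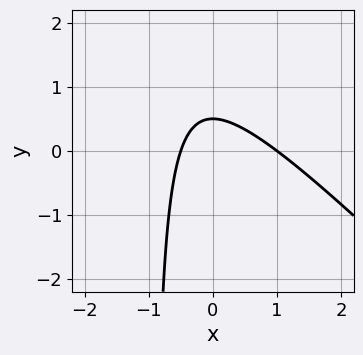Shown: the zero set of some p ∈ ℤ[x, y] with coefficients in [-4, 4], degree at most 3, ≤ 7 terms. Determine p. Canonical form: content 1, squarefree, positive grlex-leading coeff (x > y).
(a) deg p = 2. No degree-1 curve has this shape.
(b) From the axis intercepts and sections: it crosses the x-axis at the gridline x = 1.
(c) These observations pin down the coefficients.

2*x^2 + 2*x*y - x + 2*y - 1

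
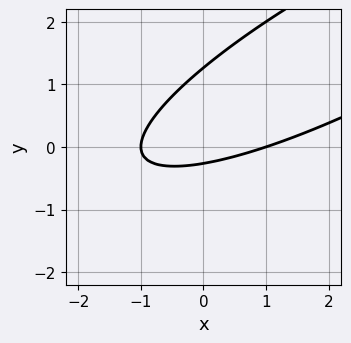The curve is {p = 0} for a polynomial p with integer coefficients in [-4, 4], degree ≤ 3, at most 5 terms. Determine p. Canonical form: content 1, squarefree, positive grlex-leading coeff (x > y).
x^2 - 3*x*y + 3*y^2 - 3*y - 1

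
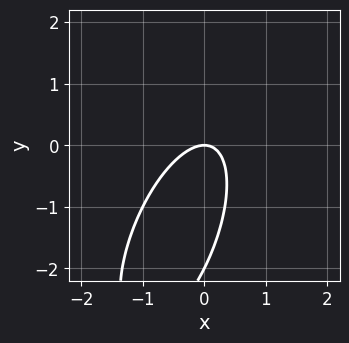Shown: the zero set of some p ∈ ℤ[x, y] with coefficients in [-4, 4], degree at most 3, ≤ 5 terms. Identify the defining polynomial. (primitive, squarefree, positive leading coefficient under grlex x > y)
3*x^2 - 2*x*y + y^2 + 2*y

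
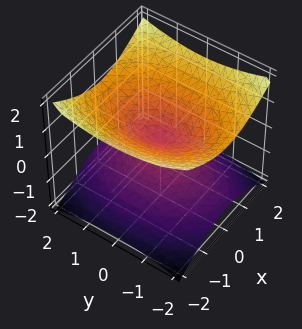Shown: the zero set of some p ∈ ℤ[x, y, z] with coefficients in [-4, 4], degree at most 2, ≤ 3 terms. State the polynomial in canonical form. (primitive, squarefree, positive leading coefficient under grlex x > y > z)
2*x^2 + y^2 - 3*z^2

(a) deg p = 2. Two nappes meeting at a single point; a quadric.
(b) Symmetries: mirror symmetry x ↦ −x ⇒ only even powers of x; mirror symmetry z ↦ −z ⇒ only even powers of z; it's symmetric under y → −y, forcing even powers of y.
(c) Checking where it meets the axes: it meets the z-axis at z = 0 (among the integer gridlines); it crosses the y-axis at the gridline y = 0; it meets the x-axis at x = 0 (among the integer gridlines).
(d) Assembling these constraints gives the stated polynomial.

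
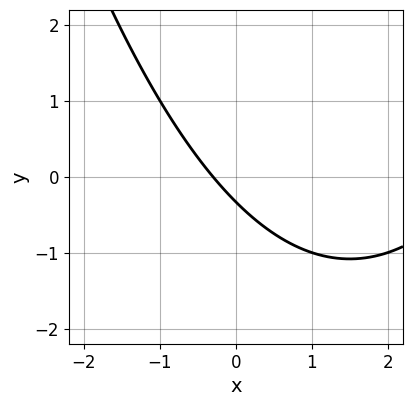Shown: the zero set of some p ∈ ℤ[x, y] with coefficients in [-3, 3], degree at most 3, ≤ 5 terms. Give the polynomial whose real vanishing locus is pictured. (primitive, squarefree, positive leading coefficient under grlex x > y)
x^2 - 3*x - 3*y - 1

1. deg p = 2. The shape is more complex than any degree-1 curve.
2. Matching integer coefficients to the picture gives p.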